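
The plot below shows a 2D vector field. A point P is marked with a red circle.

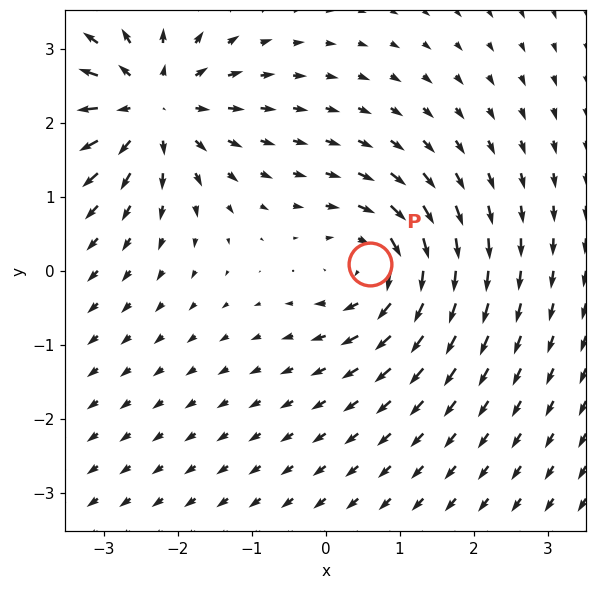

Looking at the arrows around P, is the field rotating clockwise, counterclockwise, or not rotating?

clockwise

Near P at (0.6, 0.1) the arrows circulate clockwise. The curl (z-component) there is about -5; negative curl means clockwise rotation.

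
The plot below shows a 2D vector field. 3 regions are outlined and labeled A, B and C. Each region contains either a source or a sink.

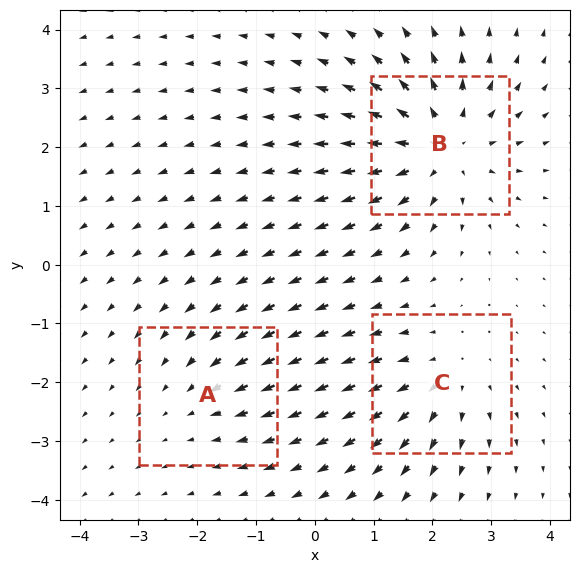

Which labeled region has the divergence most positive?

Divergence at each region's feature centre — A: about -2, B: about +5, C: about +3. Region B is most positive.

B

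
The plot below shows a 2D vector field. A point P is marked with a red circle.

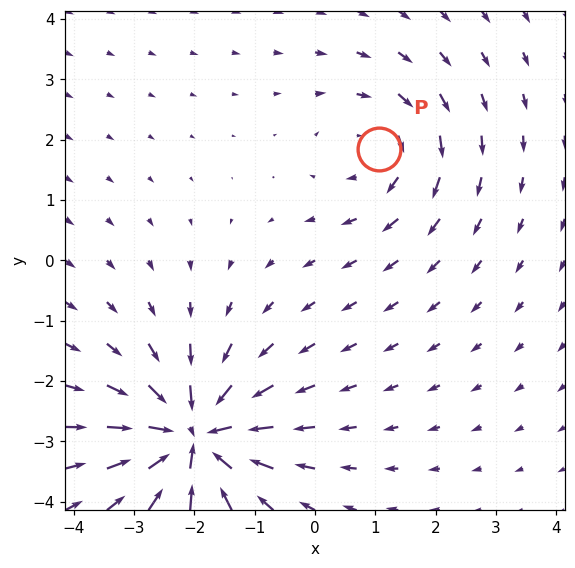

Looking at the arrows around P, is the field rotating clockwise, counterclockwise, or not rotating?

Near P at (1.1, 1.9) the arrows circulate clockwise. The curl (z-component) there is about -3; negative curl means clockwise rotation.

clockwise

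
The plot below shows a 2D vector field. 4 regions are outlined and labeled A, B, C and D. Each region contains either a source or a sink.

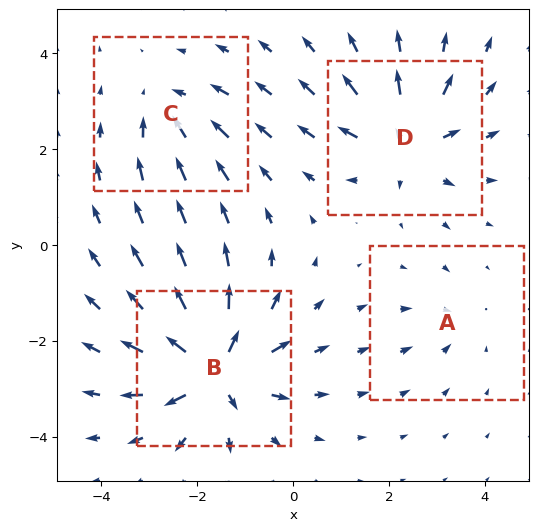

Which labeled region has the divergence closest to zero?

Divergence at each region's feature centre — A: about -2, B: about +8, C: about -4, D: about +6. Region A is closest to zero.

A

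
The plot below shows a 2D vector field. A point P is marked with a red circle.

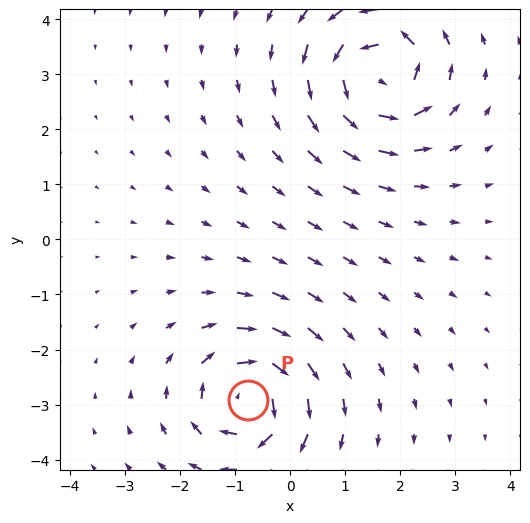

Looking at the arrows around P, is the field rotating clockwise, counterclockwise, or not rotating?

Near P at (-0.8, -2.9) the arrows circulate clockwise. The curl (z-component) there is about -6; negative curl means clockwise rotation.

clockwise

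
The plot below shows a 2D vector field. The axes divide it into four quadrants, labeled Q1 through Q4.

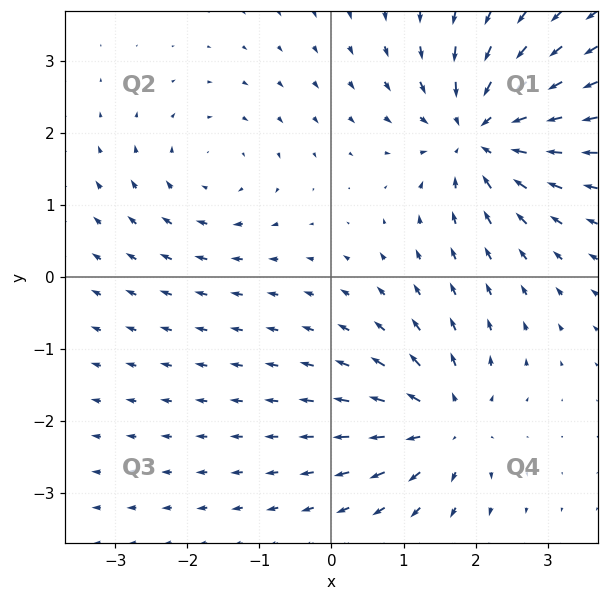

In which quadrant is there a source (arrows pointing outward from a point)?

Q4

The source sits at approximately (1.6, -2.0), which lies in quadrant Q4. The divergence there is about +5, positive as expected for a source.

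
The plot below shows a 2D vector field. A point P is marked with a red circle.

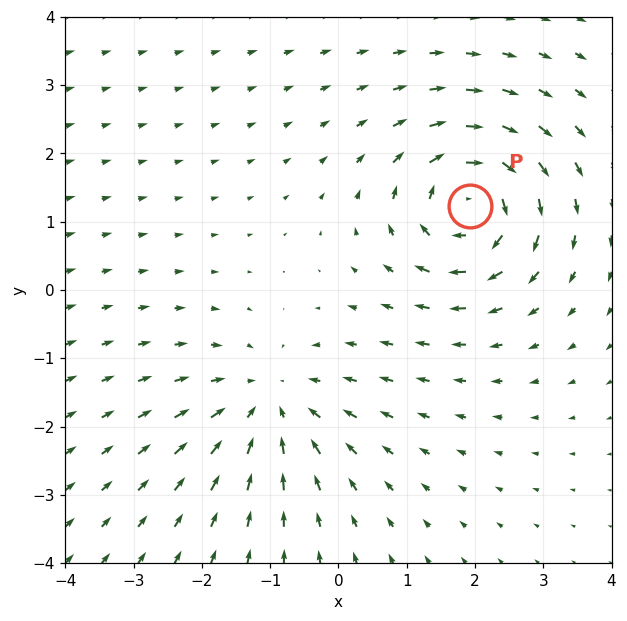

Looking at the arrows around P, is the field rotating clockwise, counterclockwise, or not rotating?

Near P at (1.9, 1.2) the arrows circulate clockwise. The curl (z-component) there is about -5; negative curl means clockwise rotation.

clockwise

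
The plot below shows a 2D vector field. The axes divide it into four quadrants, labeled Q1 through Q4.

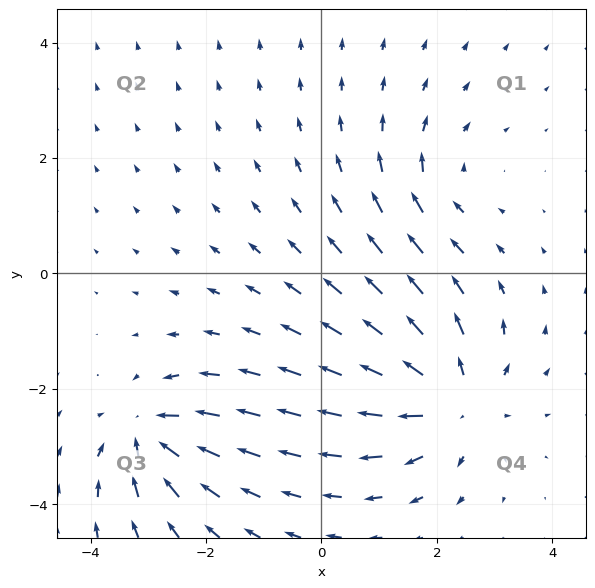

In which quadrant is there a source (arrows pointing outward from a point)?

The source sits at approximately (2.3, -2.2), which lies in quadrant Q4. The divergence there is about +5, positive as expected for a source.

Q4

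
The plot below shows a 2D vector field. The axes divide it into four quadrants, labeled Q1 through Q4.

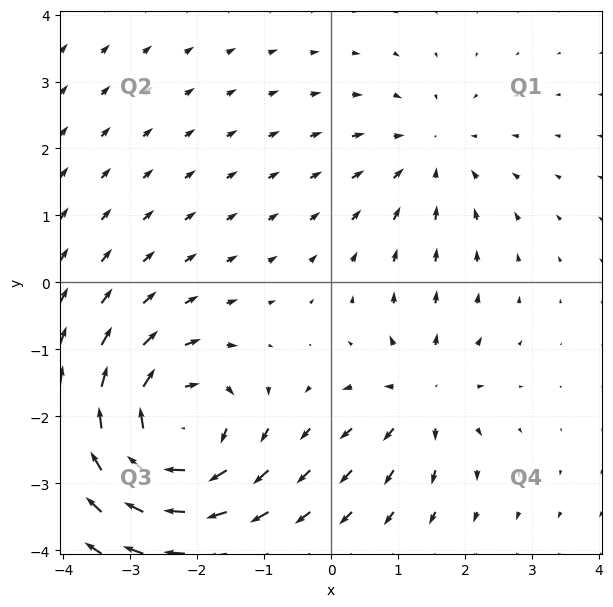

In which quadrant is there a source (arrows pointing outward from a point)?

The source sits at approximately (1.4, -1.7), which lies in quadrant Q4. The divergence there is about +3, positive as expected for a source.

Q4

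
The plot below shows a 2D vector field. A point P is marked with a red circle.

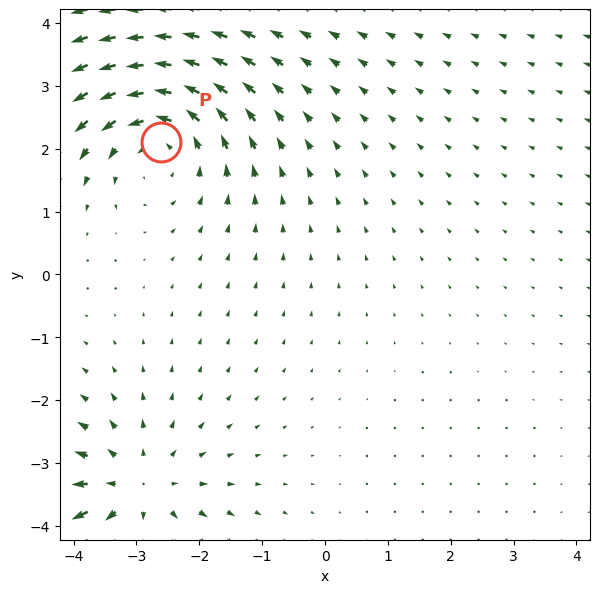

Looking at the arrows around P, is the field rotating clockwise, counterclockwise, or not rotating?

Near P at (-2.6, 2.1) the arrows circulate counterclockwise. The curl (z-component) there is about +3; positive curl means counterclockwise rotation.

counterclockwise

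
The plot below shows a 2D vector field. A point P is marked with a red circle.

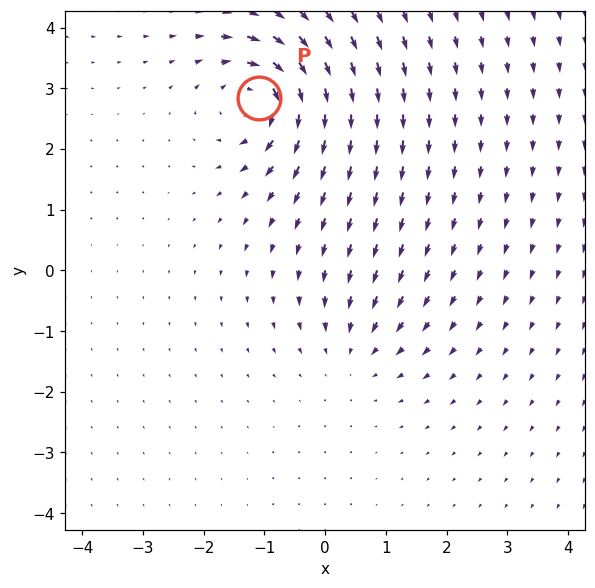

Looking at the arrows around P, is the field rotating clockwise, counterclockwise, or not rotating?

Near P at (-1.1, 2.8) the arrows circulate clockwise. The curl (z-component) there is about -6; negative curl means clockwise rotation.

clockwise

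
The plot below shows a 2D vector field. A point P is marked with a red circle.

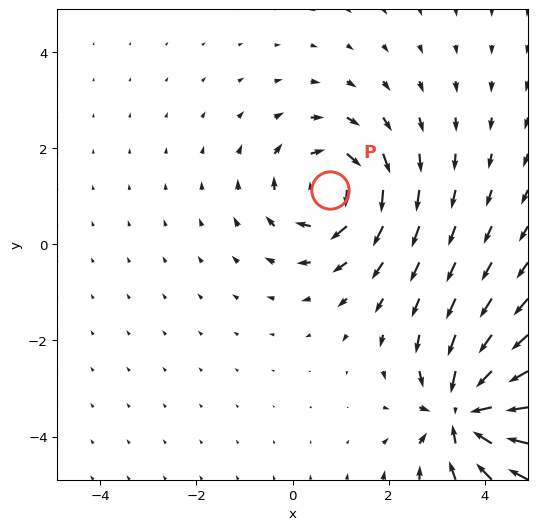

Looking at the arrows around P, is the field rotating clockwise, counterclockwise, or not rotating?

Near P at (0.8, 1.1) the arrows circulate clockwise. The curl (z-component) there is about -4; negative curl means clockwise rotation.

clockwise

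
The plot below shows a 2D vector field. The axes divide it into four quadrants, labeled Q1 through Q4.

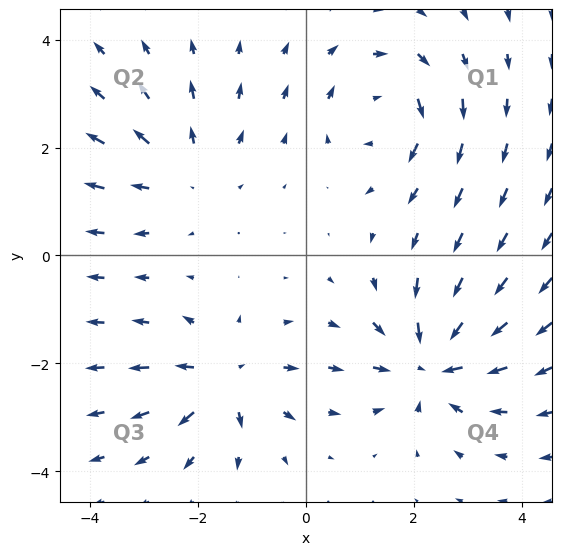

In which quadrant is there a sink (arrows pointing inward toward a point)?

Q4

The sink sits at approximately (2.3, -2.0), which lies in quadrant Q4. The divergence there is about -5, negative as expected for a sink.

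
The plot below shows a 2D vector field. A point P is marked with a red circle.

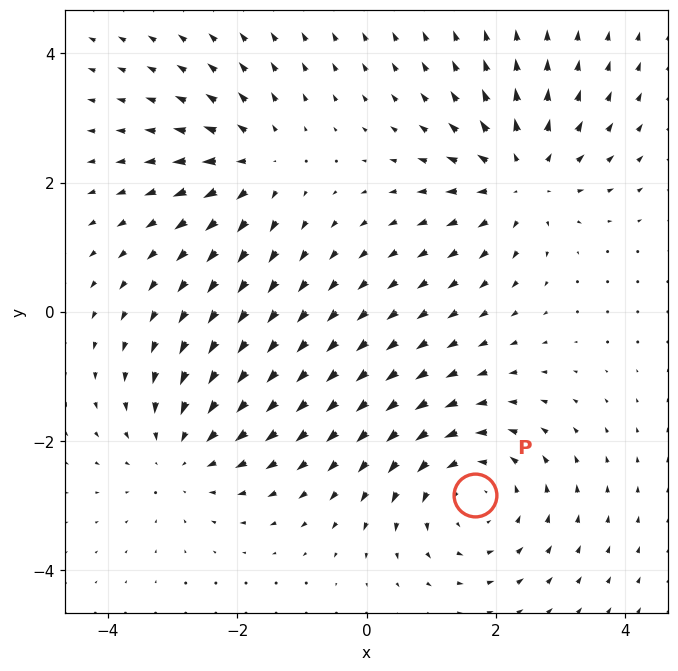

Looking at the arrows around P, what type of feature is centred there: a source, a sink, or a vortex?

At P (1.7, -2.8) the arrows circulate counterclockwise. Divergence ≈0, curl about +4 — near-zero divergence with nonzero curl is a vortex.

vortex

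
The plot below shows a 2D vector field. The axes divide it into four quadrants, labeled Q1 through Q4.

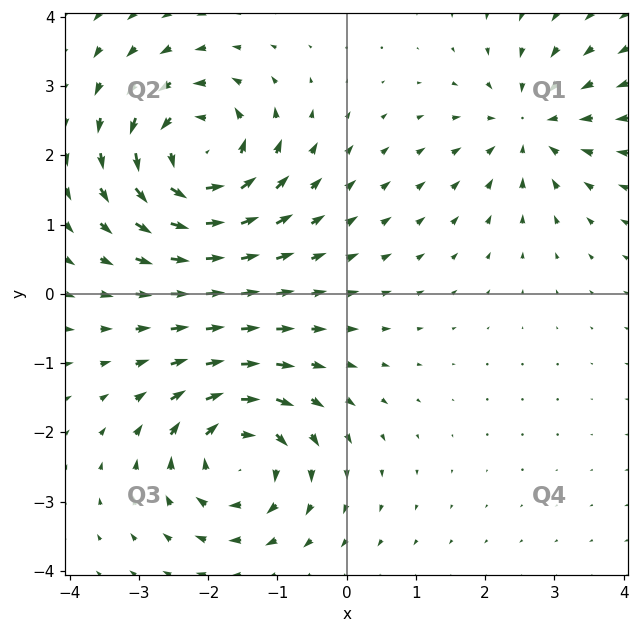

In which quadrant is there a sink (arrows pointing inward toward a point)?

Q1

The sink sits at approximately (2.7, 2.4), which lies in quadrant Q1. The divergence there is about -4, negative as expected for a sink.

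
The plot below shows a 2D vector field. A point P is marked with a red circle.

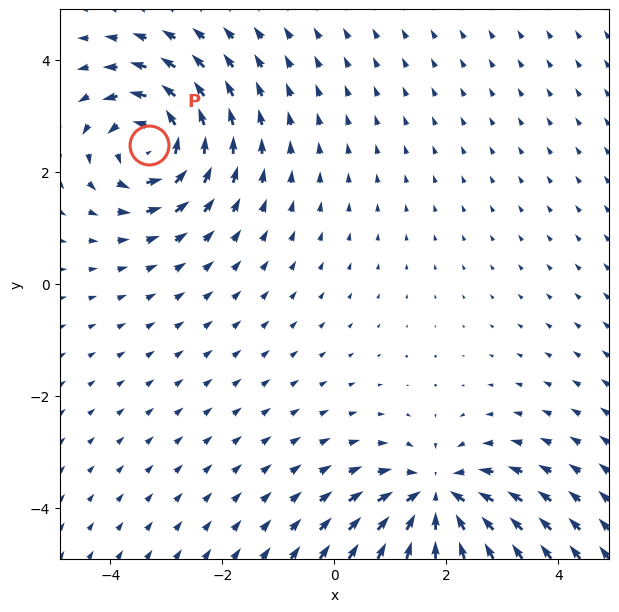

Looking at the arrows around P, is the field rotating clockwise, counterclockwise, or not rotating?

counterclockwise

Near P at (-3.3, 2.5) the arrows circulate counterclockwise. The curl (z-component) there is about +6; positive curl means counterclockwise rotation.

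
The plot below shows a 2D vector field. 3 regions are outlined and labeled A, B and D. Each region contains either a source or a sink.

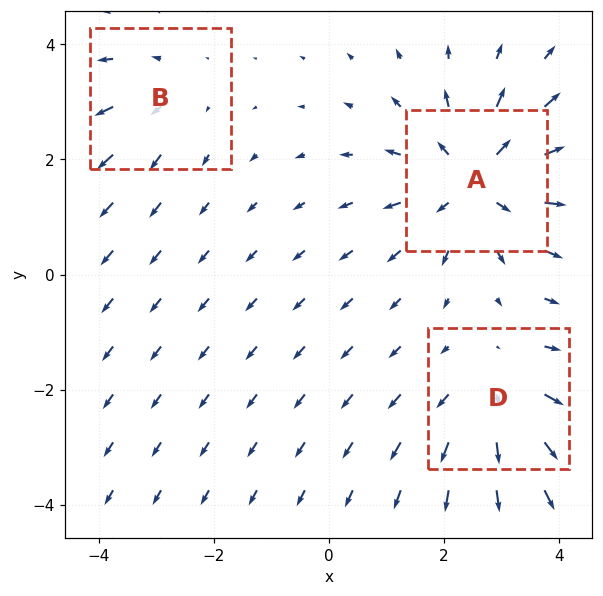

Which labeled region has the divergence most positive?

A

Divergence at each region's feature centre — A: about +4, B: about +2, D: about +3. Region A is most positive.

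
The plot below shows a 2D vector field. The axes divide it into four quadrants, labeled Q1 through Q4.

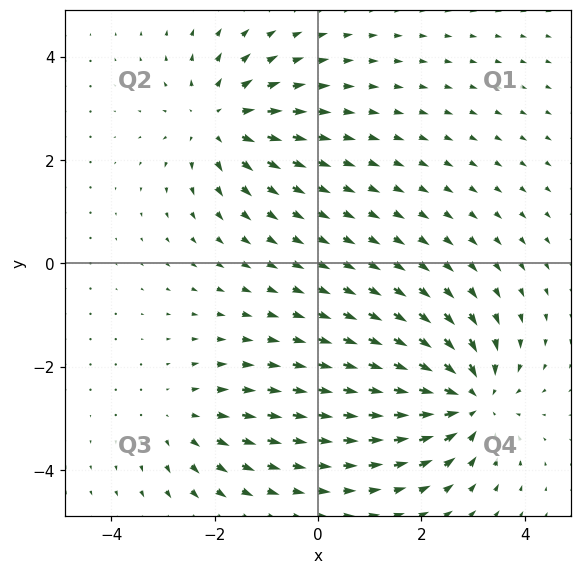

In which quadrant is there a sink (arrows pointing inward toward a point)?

The sink sits at approximately (2.9, -2.6), which lies in quadrant Q4. The divergence there is about -5, negative as expected for a sink.

Q4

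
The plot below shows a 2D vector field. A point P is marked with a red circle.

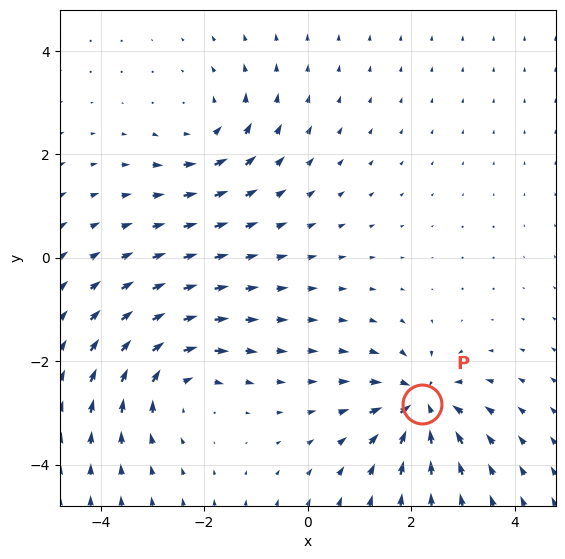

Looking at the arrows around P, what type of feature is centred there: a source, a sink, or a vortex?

sink

At P (2.2, -2.8) the arrows converge inward. Divergence about -5, curl ≈0 — negative divergence with near-zero curl is a sink.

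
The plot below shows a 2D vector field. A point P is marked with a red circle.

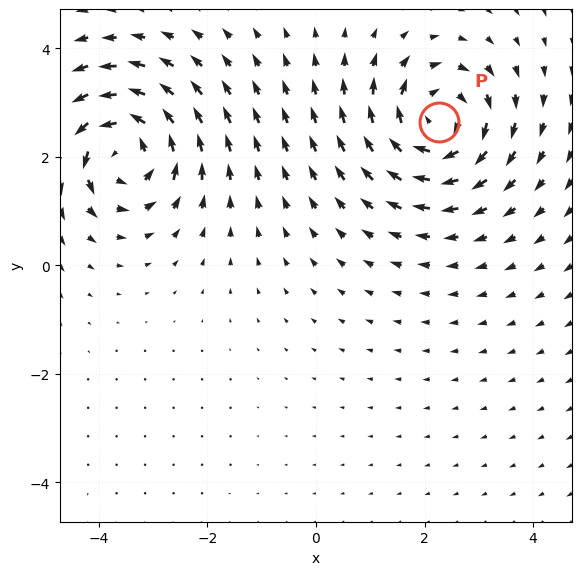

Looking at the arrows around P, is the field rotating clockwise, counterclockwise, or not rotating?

clockwise

Near P at (2.3, 2.6) the arrows circulate clockwise. The curl (z-component) there is about -5; negative curl means clockwise rotation.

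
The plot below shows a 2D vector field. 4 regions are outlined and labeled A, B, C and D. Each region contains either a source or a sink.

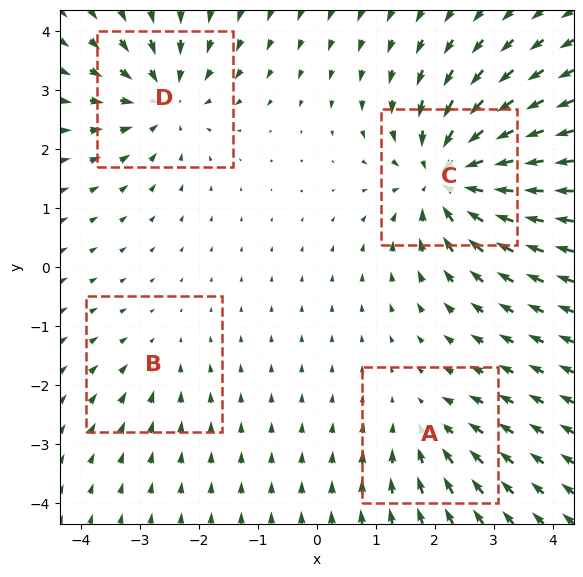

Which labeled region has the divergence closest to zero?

B

Divergence at each region's feature centre — A: about -3, B: about -2, C: about -7, D: about -5. Region B is closest to zero.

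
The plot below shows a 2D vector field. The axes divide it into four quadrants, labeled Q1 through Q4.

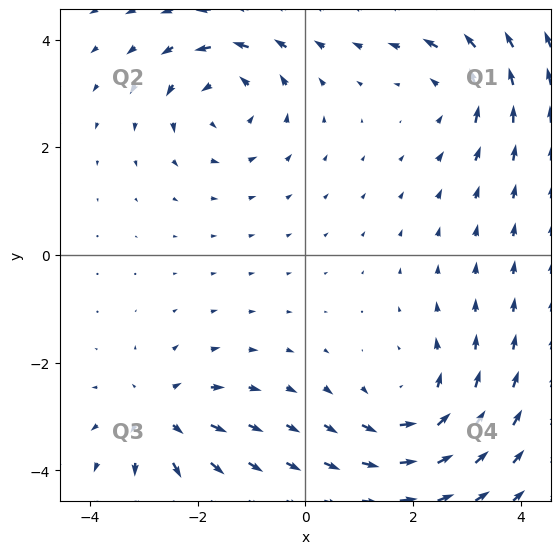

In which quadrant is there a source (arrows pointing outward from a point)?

The source sits at approximately (-2.7, -3.0), which lies in quadrant Q3. The divergence there is about +5, positive as expected for a source.

Q3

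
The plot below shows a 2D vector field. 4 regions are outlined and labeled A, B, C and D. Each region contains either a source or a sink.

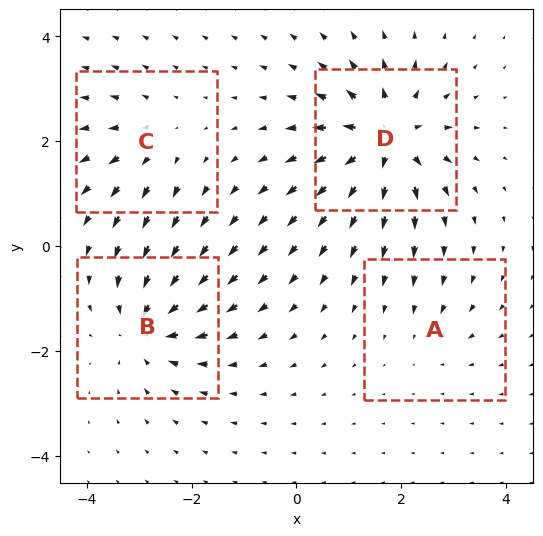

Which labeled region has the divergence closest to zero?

Divergence at each region's feature centre — A: about -2, B: about -6, C: about +3, D: about +8. Region A is closest to zero.

A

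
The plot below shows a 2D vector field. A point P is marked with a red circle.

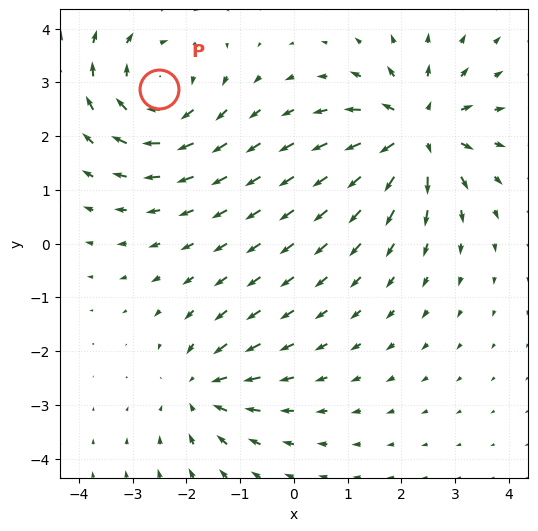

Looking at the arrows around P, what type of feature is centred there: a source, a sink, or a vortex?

At P (-2.5, 2.9) the arrows circulate clockwise. Divergence ≈0, curl about -4 — near-zero divergence with nonzero curl is a vortex.

vortex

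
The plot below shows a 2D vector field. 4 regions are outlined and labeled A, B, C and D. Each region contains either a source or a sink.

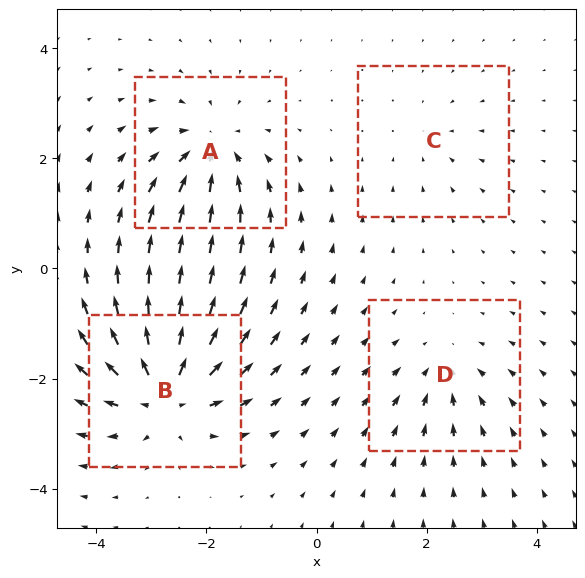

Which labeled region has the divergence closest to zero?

Divergence at each region's feature centre — A: about -6, B: about +8, C: about -2, D: about -4. Region C is closest to zero.

C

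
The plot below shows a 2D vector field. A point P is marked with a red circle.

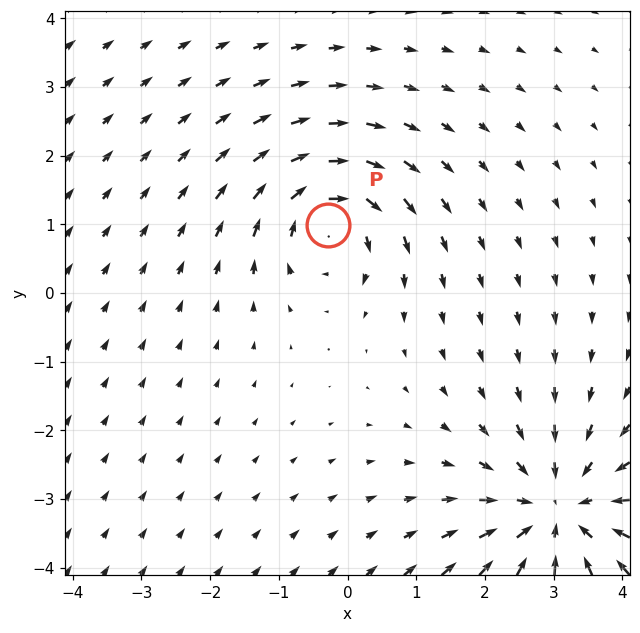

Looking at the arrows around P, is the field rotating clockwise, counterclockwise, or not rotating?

Near P at (-0.3, 1.0) the arrows circulate clockwise. The curl (z-component) there is about -4; negative curl means clockwise rotation.

clockwise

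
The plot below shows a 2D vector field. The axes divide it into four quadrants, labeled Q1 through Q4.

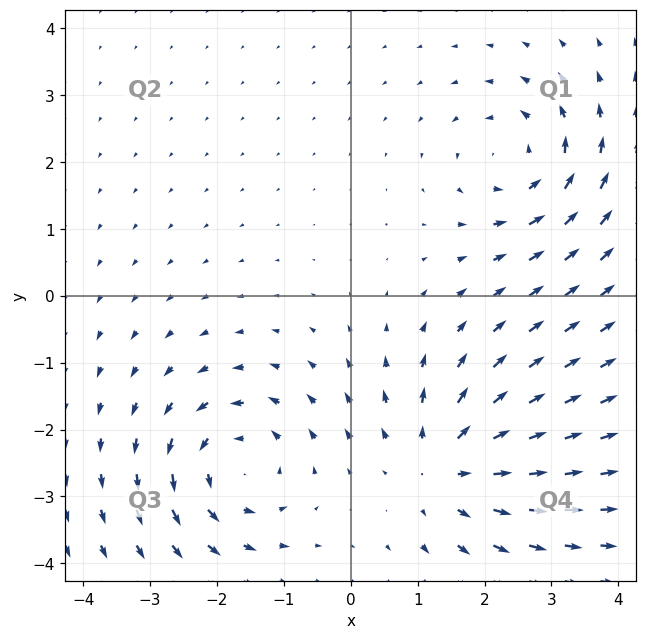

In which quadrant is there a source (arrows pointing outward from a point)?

Q4

The source sits at approximately (1.4, -2.5), which lies in quadrant Q4. The divergence there is about +5, positive as expected for a source.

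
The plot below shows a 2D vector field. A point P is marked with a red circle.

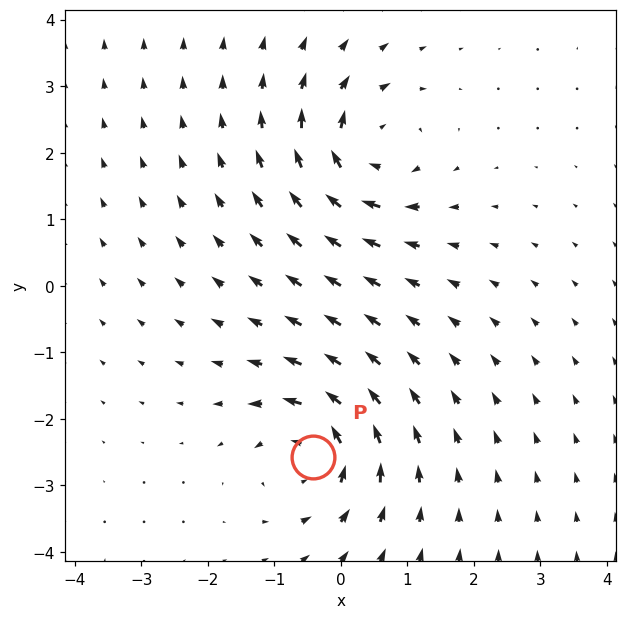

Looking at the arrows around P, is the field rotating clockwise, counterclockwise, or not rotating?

counterclockwise

Near P at (-0.4, -2.6) the arrows circulate counterclockwise. The curl (z-component) there is about +5; positive curl means counterclockwise rotation.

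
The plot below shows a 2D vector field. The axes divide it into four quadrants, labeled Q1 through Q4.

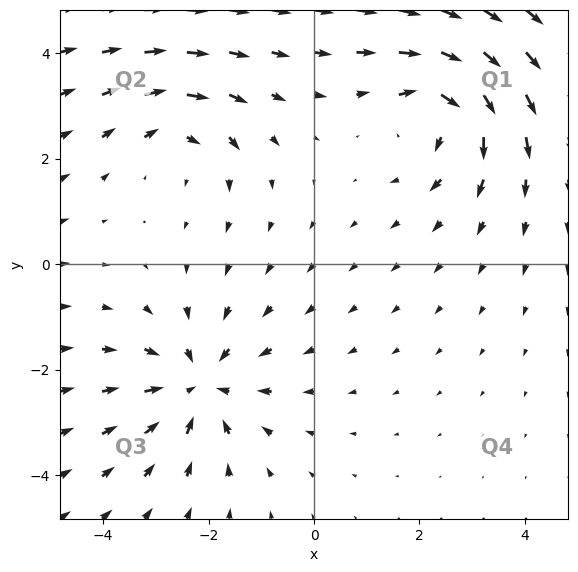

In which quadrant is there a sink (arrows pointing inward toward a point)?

Q3

The sink sits at approximately (-2.2, -2.3), which lies in quadrant Q3. The divergence there is about -4, negative as expected for a sink.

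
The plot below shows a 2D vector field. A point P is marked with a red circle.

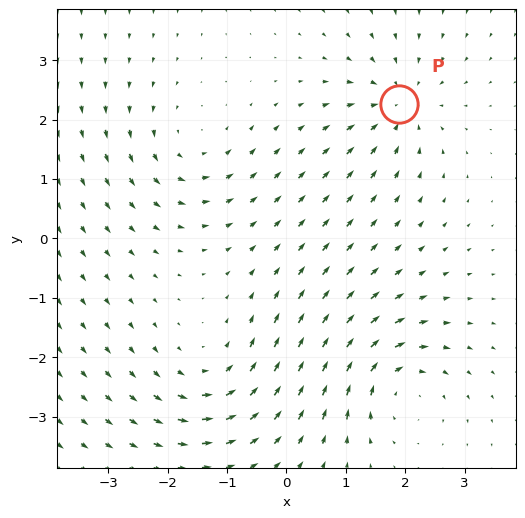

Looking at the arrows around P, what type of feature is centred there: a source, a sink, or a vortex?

sink

At P (1.9, 2.3) the arrows converge inward. Divergence about -5, curl ≈0 — negative divergence with near-zero curl is a sink.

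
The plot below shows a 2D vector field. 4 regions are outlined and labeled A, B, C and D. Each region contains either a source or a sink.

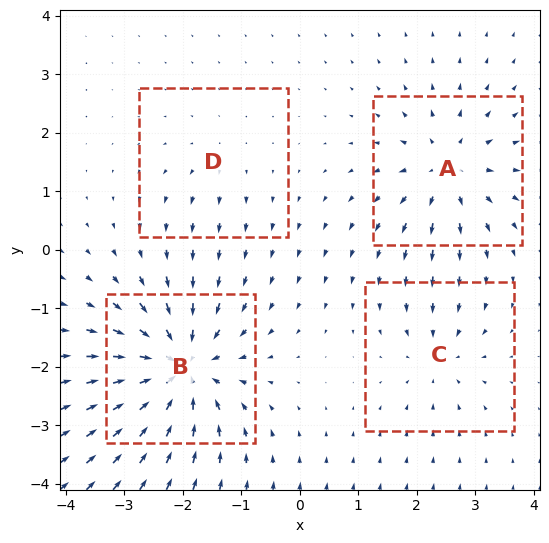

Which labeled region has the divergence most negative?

Divergence at each region's feature centre — A: about +6, B: about -9, C: about -4, D: about +2. Region B is most negative.

B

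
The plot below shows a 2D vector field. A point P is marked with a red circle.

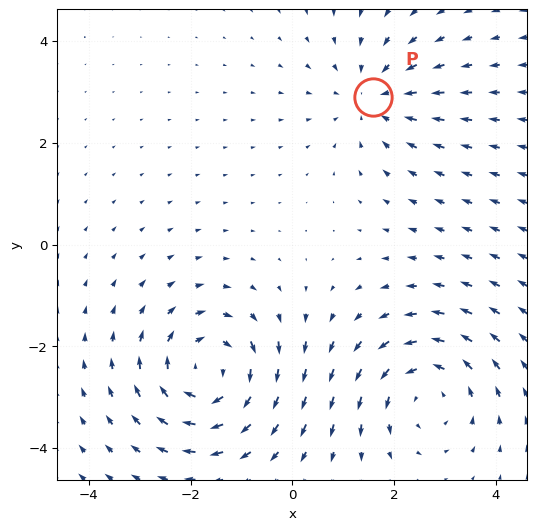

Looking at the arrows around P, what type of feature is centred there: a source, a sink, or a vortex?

At P (1.6, 2.9) the arrows converge inward. Divergence about -3, curl ≈0 — negative divergence with near-zero curl is a sink.

sink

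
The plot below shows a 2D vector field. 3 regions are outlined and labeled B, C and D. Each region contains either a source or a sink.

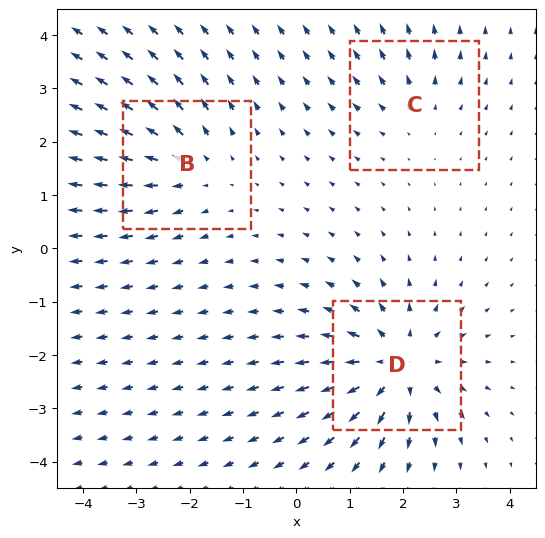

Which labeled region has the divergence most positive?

Divergence at each region's feature centre — B: about +3, C: about +2, D: about +5. Region D is most positive.

D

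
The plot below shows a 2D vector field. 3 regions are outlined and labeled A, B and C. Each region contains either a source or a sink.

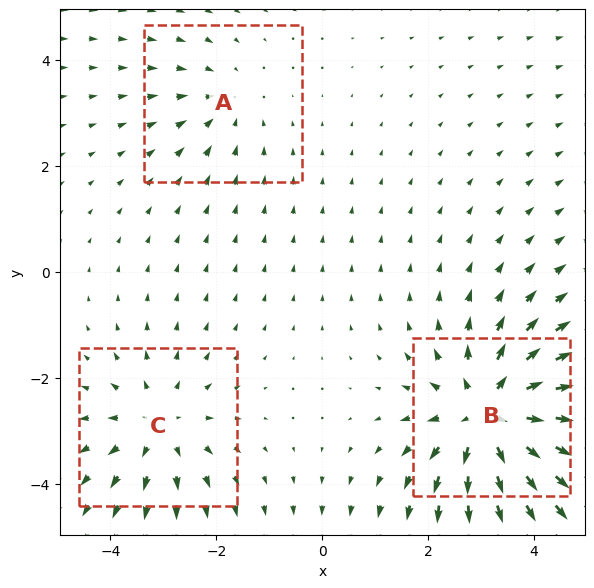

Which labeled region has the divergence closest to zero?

Divergence at each region's feature centre — A: about -2, B: about +5, C: about +3. Region A is closest to zero.

A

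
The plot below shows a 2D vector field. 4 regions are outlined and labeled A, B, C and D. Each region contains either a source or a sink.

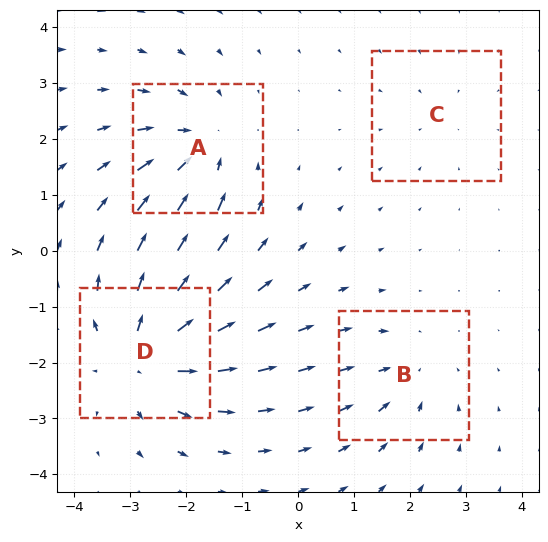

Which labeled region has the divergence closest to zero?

Divergence at each region's feature centre — A: about -5, B: about -3, C: about -2, D: about +7. Region C is closest to zero.

C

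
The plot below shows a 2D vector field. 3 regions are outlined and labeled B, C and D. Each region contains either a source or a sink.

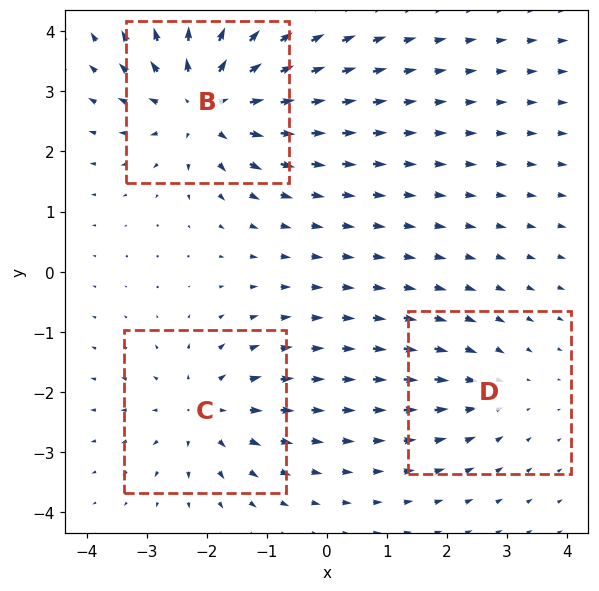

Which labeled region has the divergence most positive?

B

Divergence at each region's feature centre — B: about +5, C: about +3, D: about -2. Region B is most positive.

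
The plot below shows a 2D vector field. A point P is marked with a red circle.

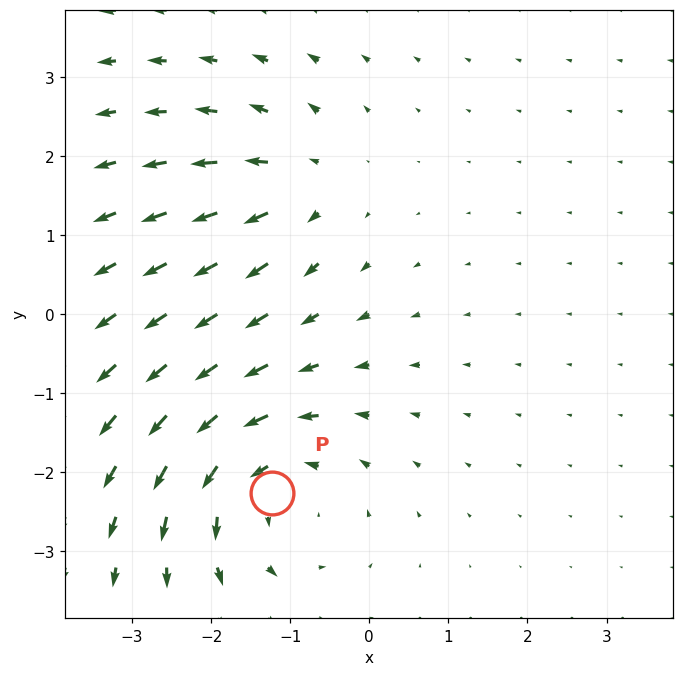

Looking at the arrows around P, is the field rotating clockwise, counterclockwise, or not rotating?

Near P at (-1.2, -2.3) the arrows circulate counterclockwise. The curl (z-component) there is about +4; positive curl means counterclockwise rotation.

counterclockwise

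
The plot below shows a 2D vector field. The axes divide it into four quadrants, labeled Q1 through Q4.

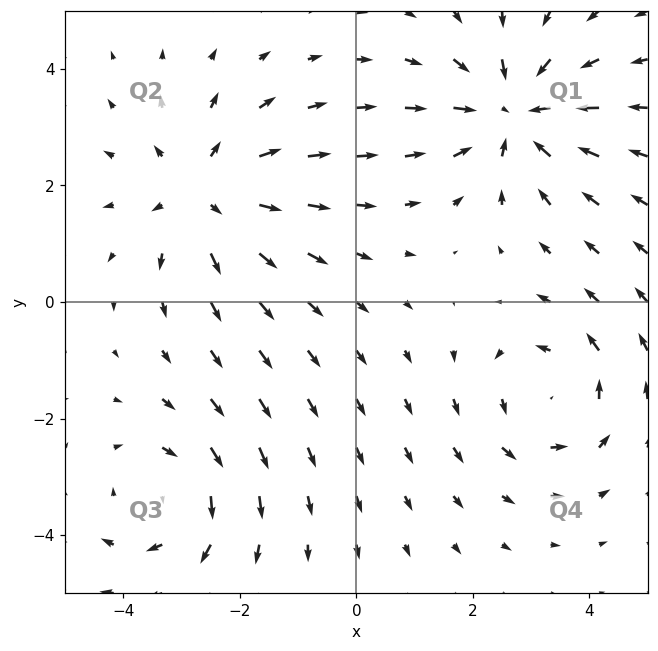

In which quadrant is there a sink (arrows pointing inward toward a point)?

The sink sits at approximately (2.7, 3.2), which lies in quadrant Q1. The divergence there is about -4, negative as expected for a sink.

Q1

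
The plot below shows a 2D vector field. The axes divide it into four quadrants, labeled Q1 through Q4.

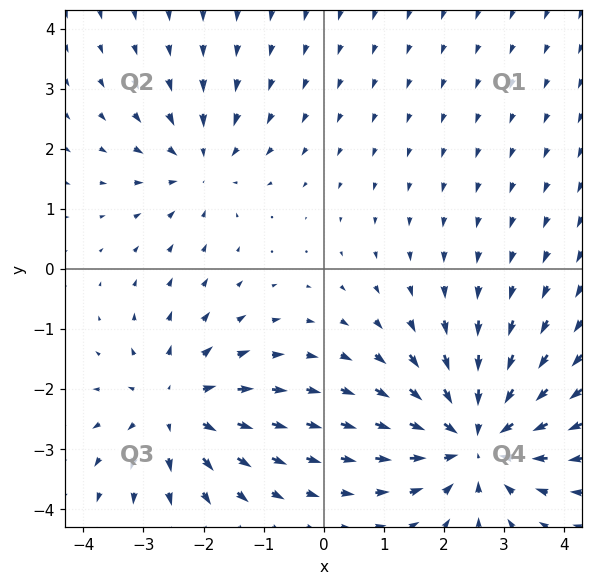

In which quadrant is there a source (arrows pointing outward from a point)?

The source sits at approximately (-2.5, -2.3), which lies in quadrant Q3. The divergence there is about +3, positive as expected for a source.

Q3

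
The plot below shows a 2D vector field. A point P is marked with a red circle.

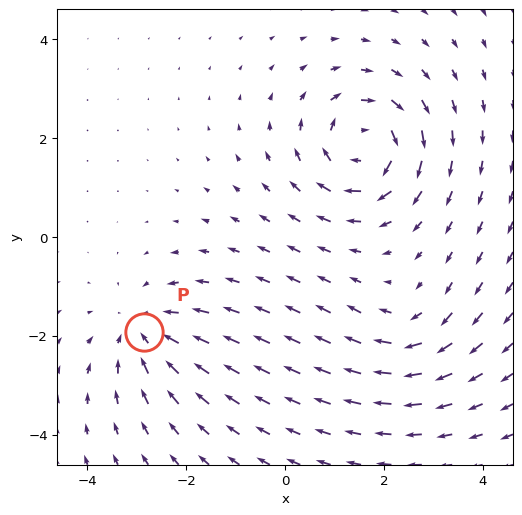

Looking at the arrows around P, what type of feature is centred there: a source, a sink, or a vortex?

sink

At P (-2.9, -1.9) the arrows converge inward. Divergence about -4, curl ≈0 — negative divergence with near-zero curl is a sink.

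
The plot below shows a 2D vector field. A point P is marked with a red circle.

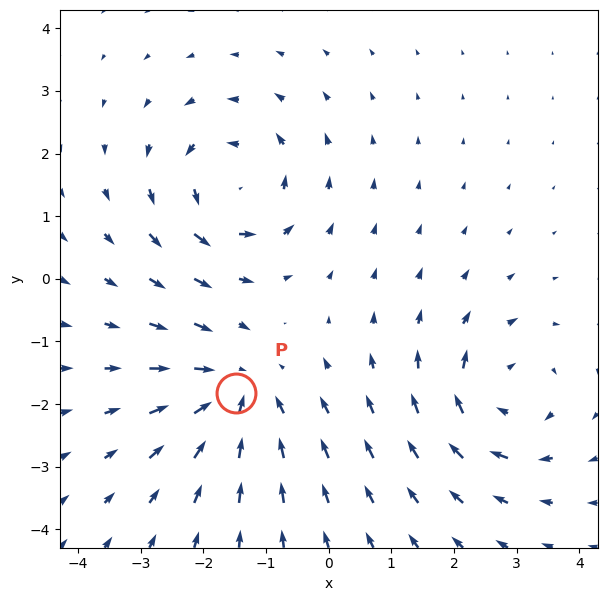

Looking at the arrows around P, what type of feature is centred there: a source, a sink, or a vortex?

sink

At P (-1.5, -1.8) the arrows converge inward. Divergence about -6, curl ≈0 — negative divergence with near-zero curl is a sink.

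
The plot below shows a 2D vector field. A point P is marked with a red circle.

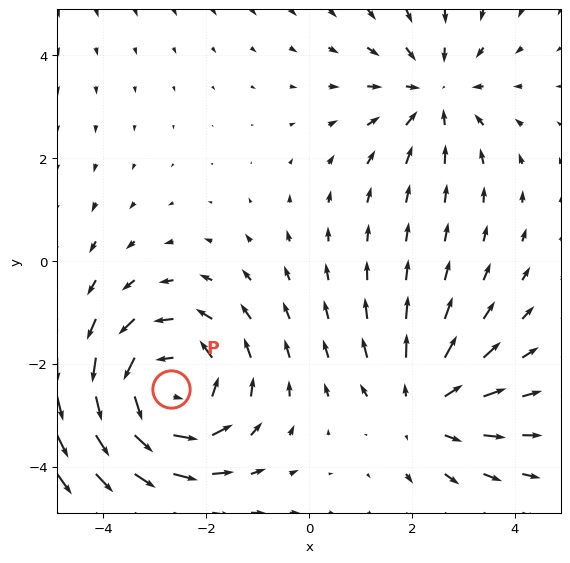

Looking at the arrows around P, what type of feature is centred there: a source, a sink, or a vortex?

vortex

At P (-2.7, -2.5) the arrows circulate counterclockwise. Divergence ≈0, curl about +4 — near-zero divergence with nonzero curl is a vortex.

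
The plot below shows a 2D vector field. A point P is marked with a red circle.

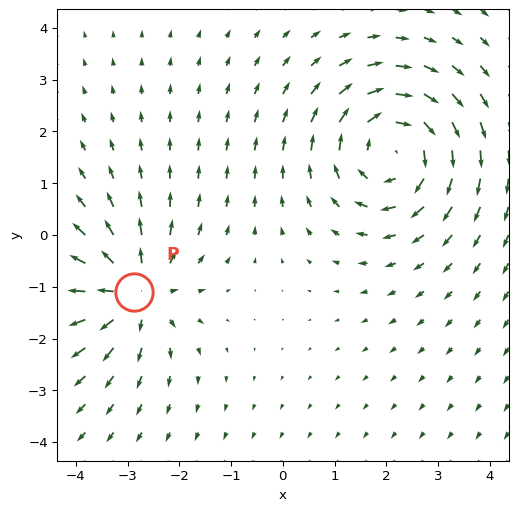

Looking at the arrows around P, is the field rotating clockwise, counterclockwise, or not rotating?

not rotating

Near P at (-2.9, -1.1) the arrows show no circulation. The curl there is ≈0.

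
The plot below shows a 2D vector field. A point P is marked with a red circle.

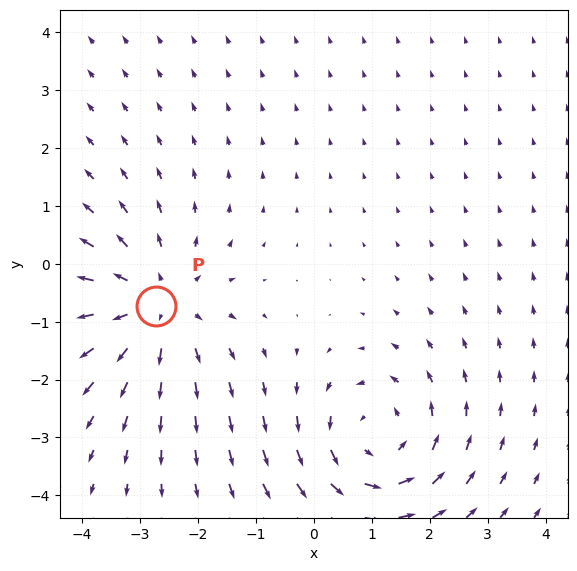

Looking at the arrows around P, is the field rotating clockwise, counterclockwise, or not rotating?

not rotating

Near P at (-2.7, -0.7) the arrows show no circulation. The curl there is ≈0.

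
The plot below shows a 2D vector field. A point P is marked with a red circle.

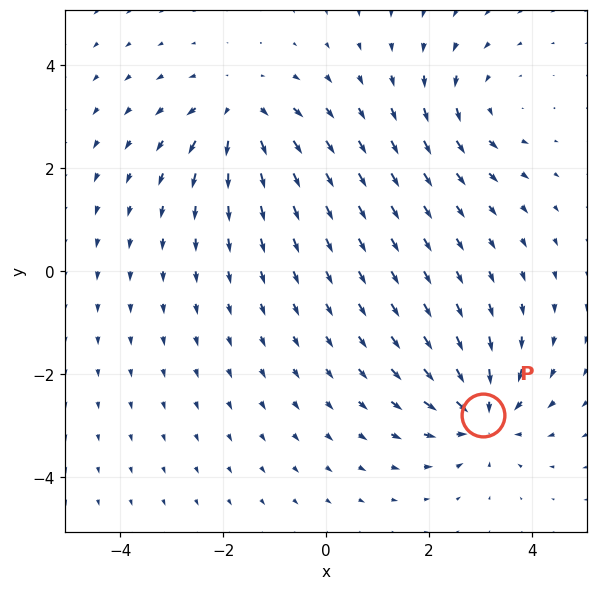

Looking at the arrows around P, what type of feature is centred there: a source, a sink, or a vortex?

sink

At P (3.0, -2.8) the arrows converge inward. Divergence about -6, curl ≈0 — negative divergence with near-zero curl is a sink.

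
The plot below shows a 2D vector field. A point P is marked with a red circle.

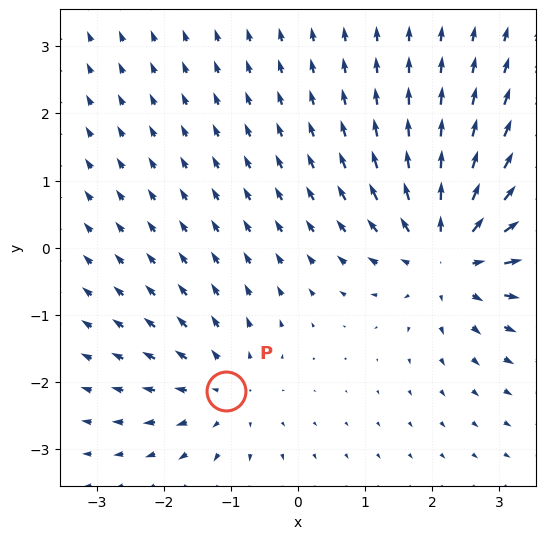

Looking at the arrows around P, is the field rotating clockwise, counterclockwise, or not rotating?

not rotating

Near P at (-1.1, -2.1) the arrows show no circulation. The curl there is ≈0.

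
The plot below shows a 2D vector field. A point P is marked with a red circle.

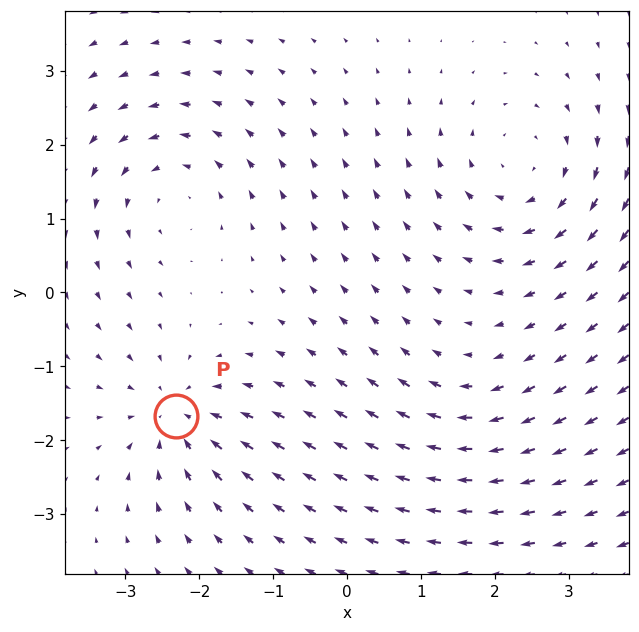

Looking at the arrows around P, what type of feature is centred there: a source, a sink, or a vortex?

At P (-2.3, -1.7) the arrows converge inward. Divergence about -4, curl ≈0 — negative divergence with near-zero curl is a sink.

sink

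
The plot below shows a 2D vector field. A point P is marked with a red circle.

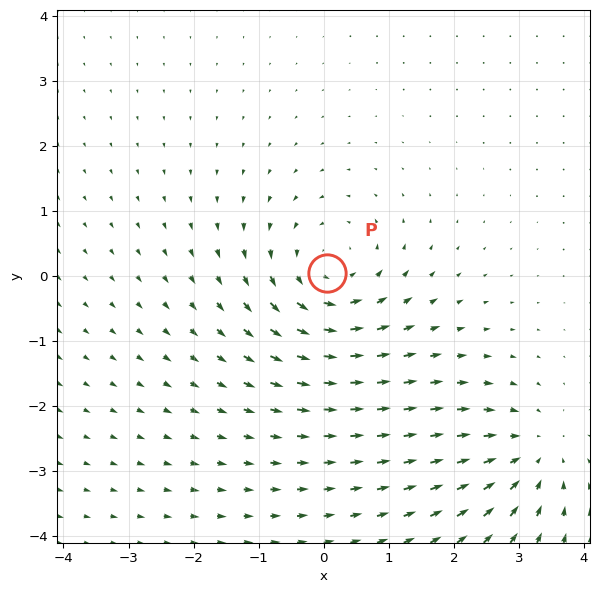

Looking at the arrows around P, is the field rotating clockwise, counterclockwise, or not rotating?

counterclockwise

Near P at (0.1, 0.0) the arrows circulate counterclockwise. The curl (z-component) there is about +5; positive curl means counterclockwise rotation.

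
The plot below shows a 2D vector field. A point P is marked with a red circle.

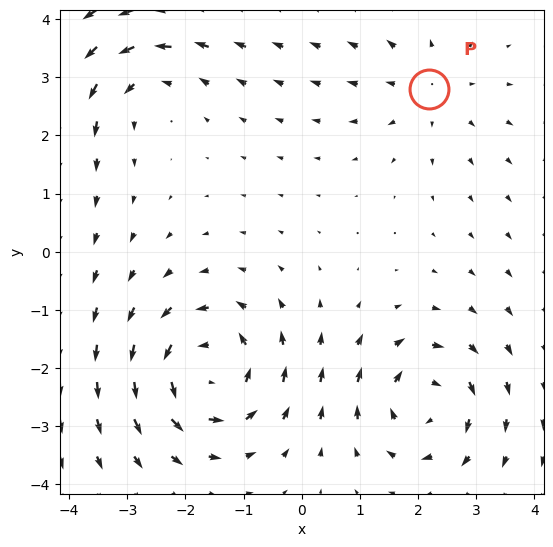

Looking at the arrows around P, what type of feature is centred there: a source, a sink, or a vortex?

source

At P (2.2, 2.8) the arrows spread outward. Divergence about +2, curl ≈0 — positive divergence with near-zero curl is a source.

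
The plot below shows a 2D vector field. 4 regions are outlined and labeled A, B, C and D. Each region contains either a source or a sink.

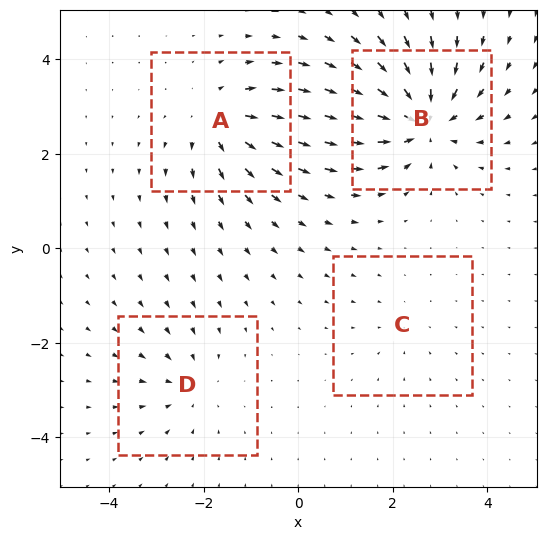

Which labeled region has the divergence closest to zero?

Divergence at each region's feature centre — A: about +5, B: about -8, C: about -2, D: about -4. Region C is closest to zero.

C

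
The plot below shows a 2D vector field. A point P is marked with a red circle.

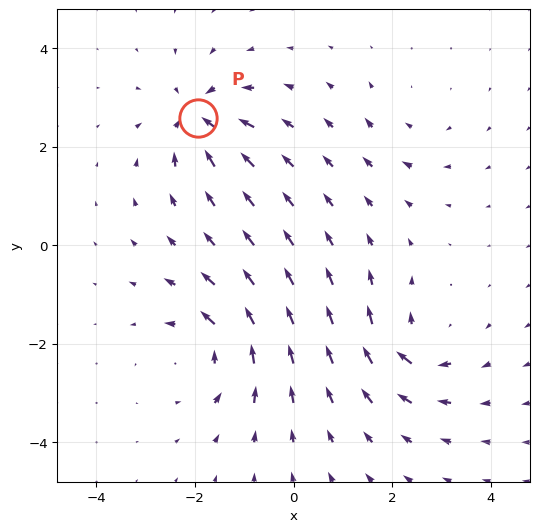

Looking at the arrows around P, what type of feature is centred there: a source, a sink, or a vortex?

sink

At P (-1.9, 2.6) the arrows converge inward. Divergence about -6, curl ≈0 — negative divergence with near-zero curl is a sink.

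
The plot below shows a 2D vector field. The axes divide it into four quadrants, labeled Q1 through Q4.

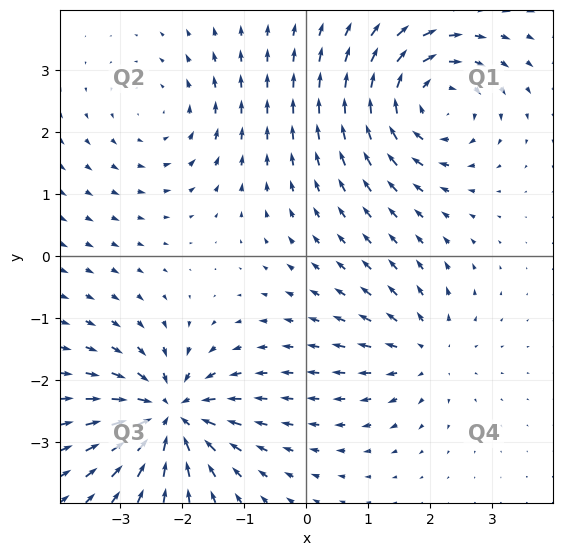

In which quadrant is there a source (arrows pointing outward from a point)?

The source sits at approximately (1.9, -1.5), which lies in quadrant Q4. The divergence there is about +3, positive as expected for a source.

Q4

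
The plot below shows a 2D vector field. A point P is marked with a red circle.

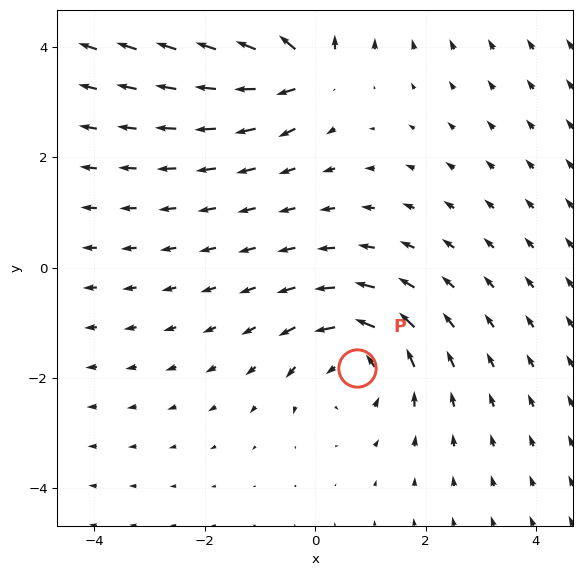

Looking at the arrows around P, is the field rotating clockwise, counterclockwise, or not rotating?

counterclockwise

Near P at (0.8, -1.8) the arrows circulate counterclockwise. The curl (z-component) there is about +3; positive curl means counterclockwise rotation.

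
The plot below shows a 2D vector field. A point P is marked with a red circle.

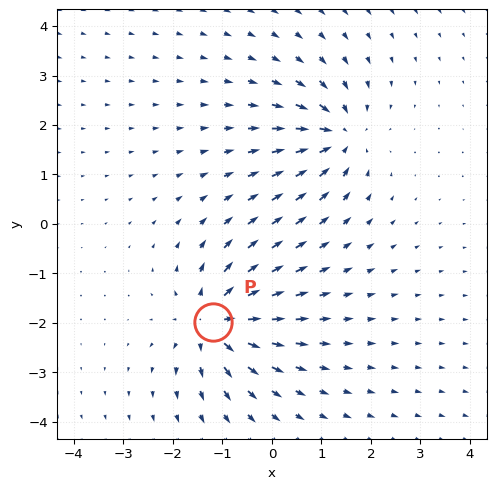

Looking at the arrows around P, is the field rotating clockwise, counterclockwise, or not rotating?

Near P at (-1.2, -2.0) the arrows show no circulation. The curl there is ≈0.

not rotating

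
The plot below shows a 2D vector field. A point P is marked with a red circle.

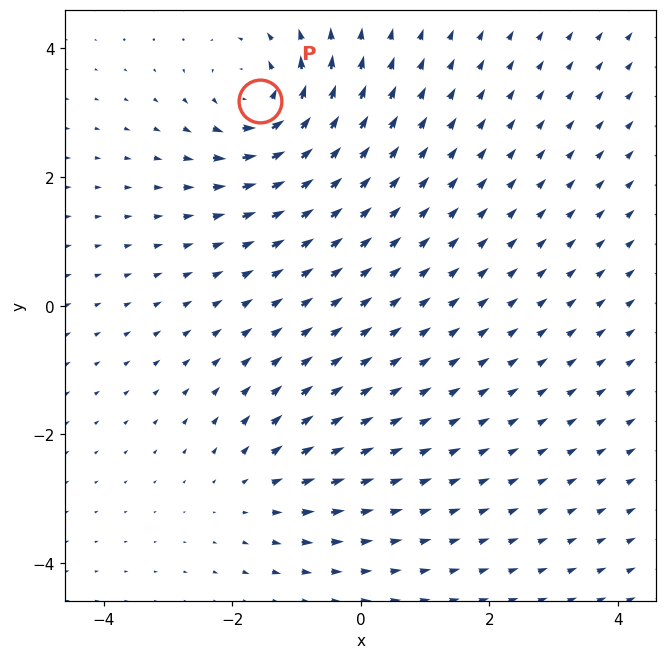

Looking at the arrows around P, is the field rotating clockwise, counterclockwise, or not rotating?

counterclockwise

Near P at (-1.6, 3.2) the arrows circulate counterclockwise. The curl (z-component) there is about +5; positive curl means counterclockwise rotation.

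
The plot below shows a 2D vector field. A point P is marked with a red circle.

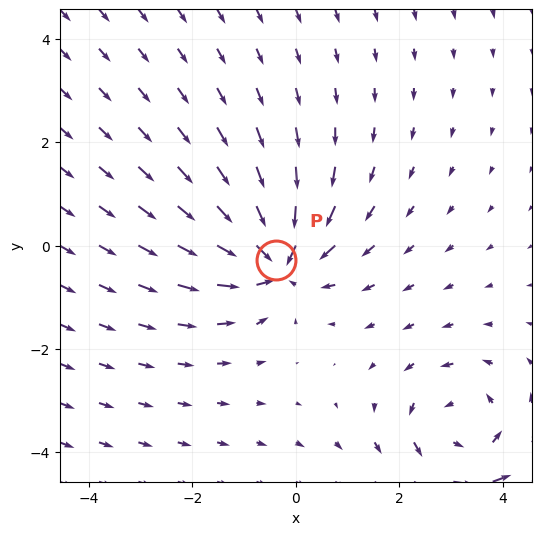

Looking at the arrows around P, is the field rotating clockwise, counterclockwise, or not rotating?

not rotating

Near P at (-0.4, -0.3) the arrows show no circulation. The curl there is ≈0.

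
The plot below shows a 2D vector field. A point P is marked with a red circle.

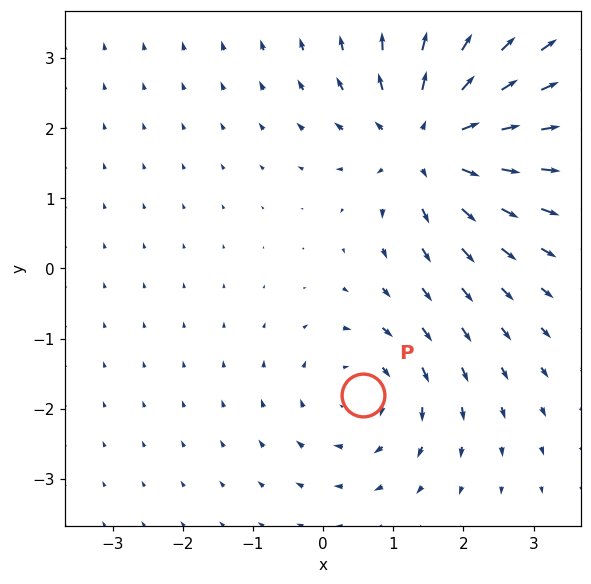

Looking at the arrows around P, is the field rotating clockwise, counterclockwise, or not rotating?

Near P at (0.6, -1.8) the arrows circulate clockwise. The curl (z-component) there is about -3; negative curl means clockwise rotation.

clockwise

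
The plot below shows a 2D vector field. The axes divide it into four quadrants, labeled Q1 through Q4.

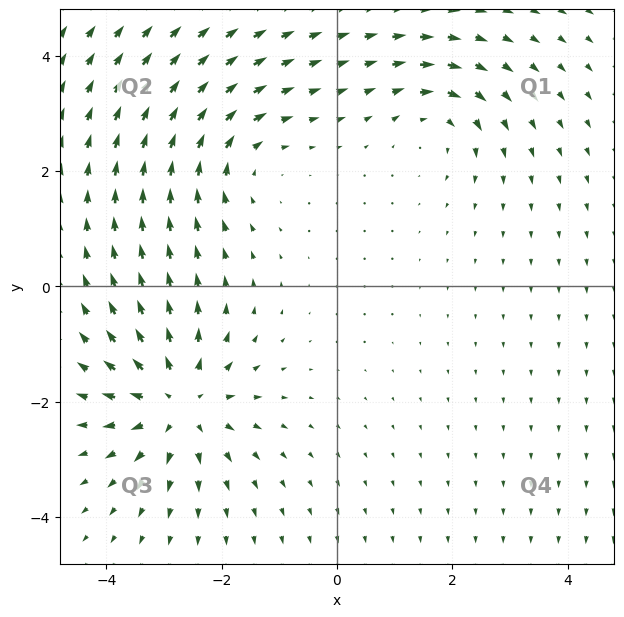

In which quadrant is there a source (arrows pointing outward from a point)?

The source sits at approximately (-2.7, -2.0), which lies in quadrant Q3. The divergence there is about +5, positive as expected for a source.

Q3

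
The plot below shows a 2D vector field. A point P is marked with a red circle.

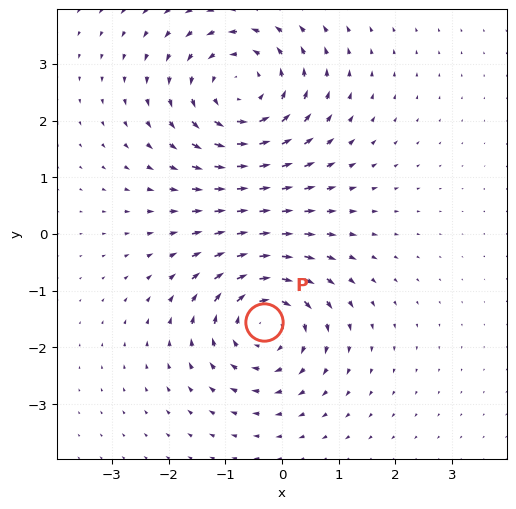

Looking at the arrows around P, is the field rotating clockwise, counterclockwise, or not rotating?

Near P at (-0.3, -1.5) the arrows circulate clockwise. The curl (z-component) there is about -4; negative curl means clockwise rotation.

clockwise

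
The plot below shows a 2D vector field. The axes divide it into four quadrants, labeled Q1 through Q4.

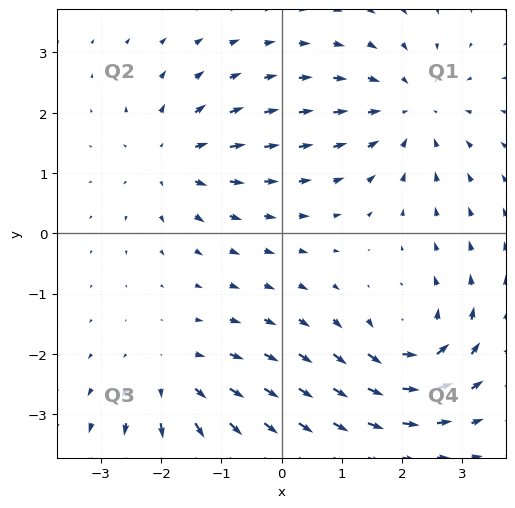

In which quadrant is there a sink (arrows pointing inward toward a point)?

Q1

The sink sits at approximately (2.1, 2.0), which lies in quadrant Q1. The divergence there is about -4, negative as expected for a sink.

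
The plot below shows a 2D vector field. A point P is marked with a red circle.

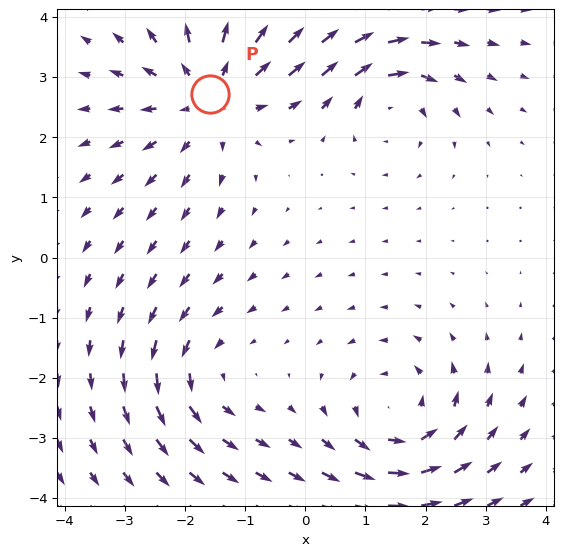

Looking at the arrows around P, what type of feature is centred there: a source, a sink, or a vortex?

source

At P (-1.6, 2.7) the arrows spread outward. Divergence about +3, curl ≈0 — positive divergence with near-zero curl is a source.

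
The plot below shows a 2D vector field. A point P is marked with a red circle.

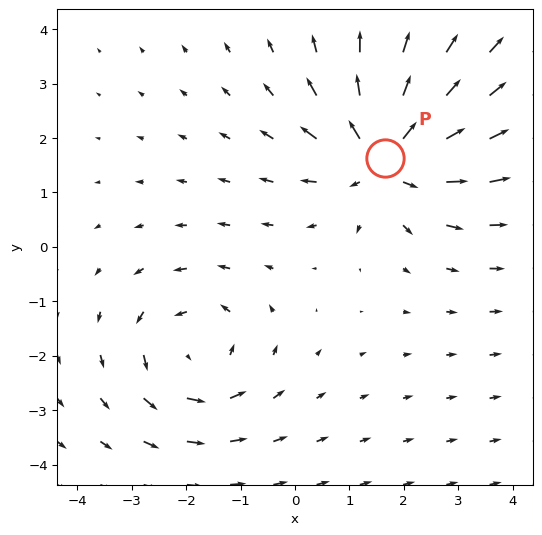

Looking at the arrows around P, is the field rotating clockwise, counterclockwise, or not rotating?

not rotating

Near P at (1.6, 1.6) the arrows show no circulation. The curl there is ≈0.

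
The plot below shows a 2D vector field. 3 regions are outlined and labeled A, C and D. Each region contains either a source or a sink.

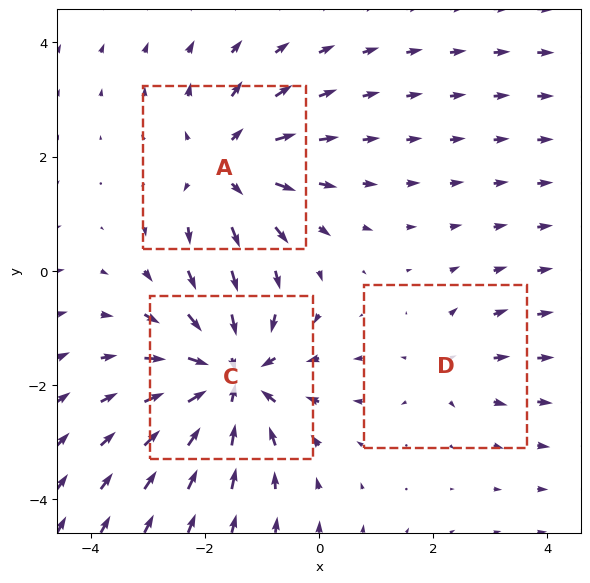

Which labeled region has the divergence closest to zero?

D

Divergence at each region's feature centre — A: about +3, C: about -5, D: about +2. Region D is closest to zero.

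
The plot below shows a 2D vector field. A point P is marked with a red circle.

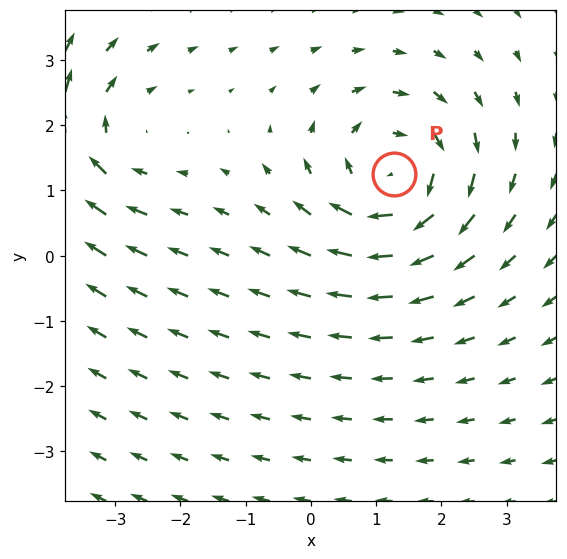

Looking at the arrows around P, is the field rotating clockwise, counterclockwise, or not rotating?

clockwise

Near P at (1.3, 1.3) the arrows circulate clockwise. The curl (z-component) there is about -5; negative curl means clockwise rotation.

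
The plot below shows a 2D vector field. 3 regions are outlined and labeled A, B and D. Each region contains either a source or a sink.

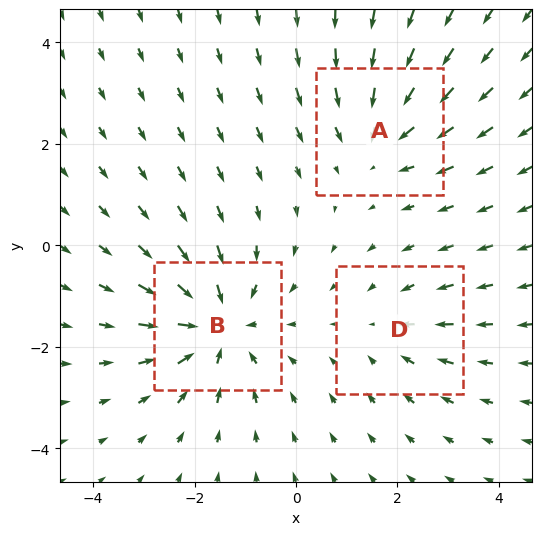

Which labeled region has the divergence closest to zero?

D

Divergence at each region's feature centre — A: about -3, B: about -4, D: about -2. Region D is closest to zero.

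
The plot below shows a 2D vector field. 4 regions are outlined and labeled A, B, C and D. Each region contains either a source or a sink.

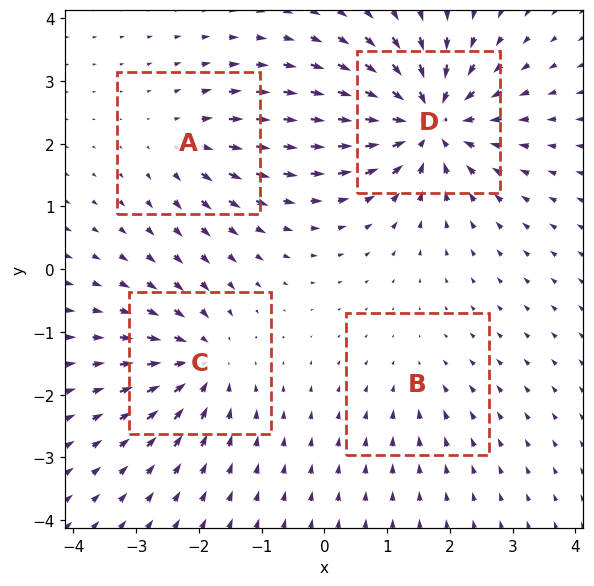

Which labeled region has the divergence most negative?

Divergence at each region's feature centre — A: about +4, B: about -2, C: about -6, D: about -9. Region D is most negative.

D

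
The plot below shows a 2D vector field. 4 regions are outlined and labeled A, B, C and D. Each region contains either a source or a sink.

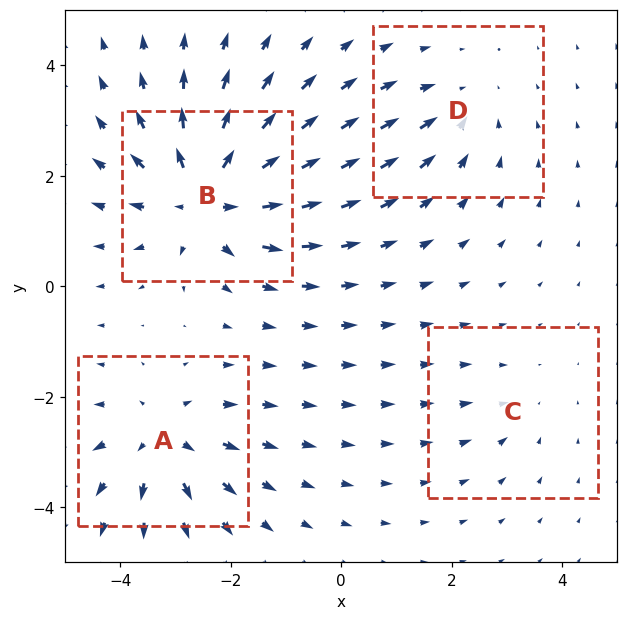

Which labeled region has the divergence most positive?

Divergence at each region's feature centre — A: about +5, B: about +7, C: about -2, D: about -3. Region B is most positive.

B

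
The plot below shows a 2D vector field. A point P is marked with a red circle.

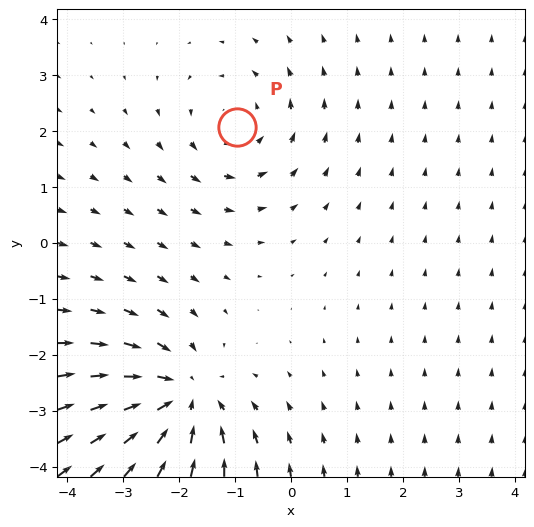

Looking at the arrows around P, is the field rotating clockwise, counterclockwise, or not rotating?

counterclockwise

Near P at (-1.0, 2.1) the arrows circulate counterclockwise. The curl (z-component) there is about +3; positive curl means counterclockwise rotation.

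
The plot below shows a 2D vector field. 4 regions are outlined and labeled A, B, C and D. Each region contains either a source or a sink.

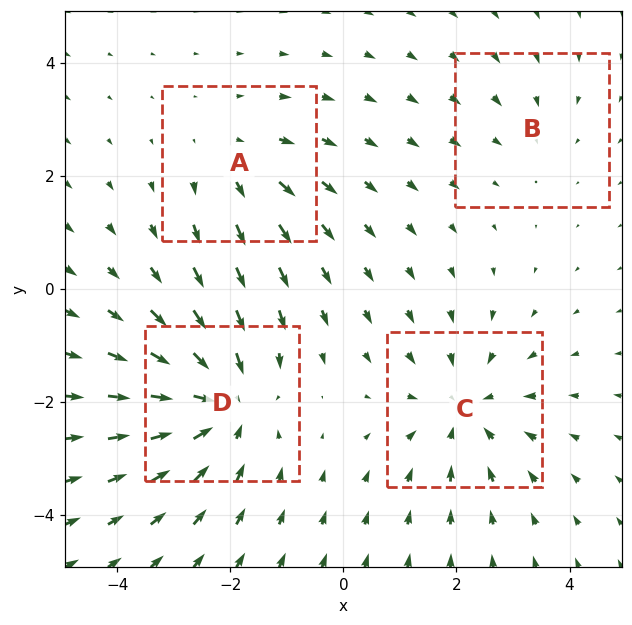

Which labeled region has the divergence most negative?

Divergence at each region's feature centre — A: about +3, B: about -2, C: about -4, D: about -6. Region D is most negative.

D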